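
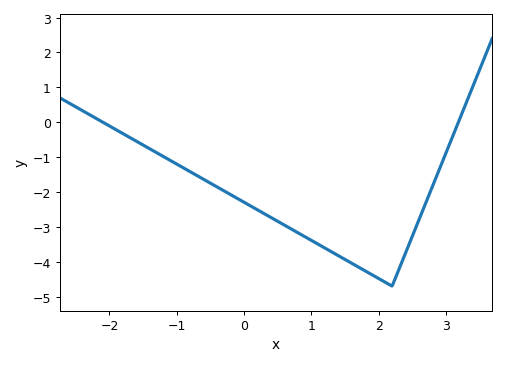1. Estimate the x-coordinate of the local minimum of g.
2.2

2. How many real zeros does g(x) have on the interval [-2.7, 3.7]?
2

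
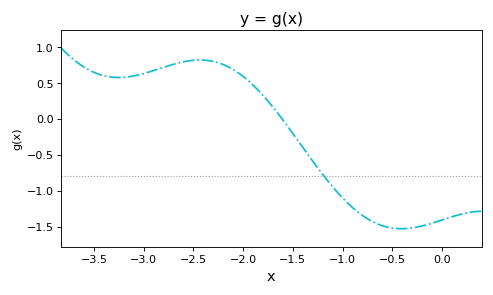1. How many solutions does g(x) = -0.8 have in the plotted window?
1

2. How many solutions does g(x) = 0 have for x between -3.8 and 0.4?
1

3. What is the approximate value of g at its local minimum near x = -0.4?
-1.53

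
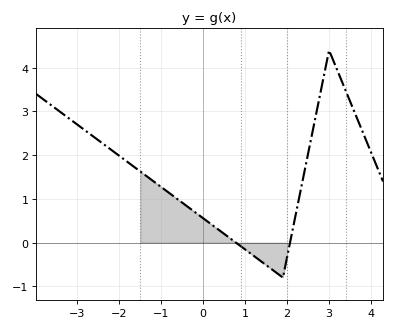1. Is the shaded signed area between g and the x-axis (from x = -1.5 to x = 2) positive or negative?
positive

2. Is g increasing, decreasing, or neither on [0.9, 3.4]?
neither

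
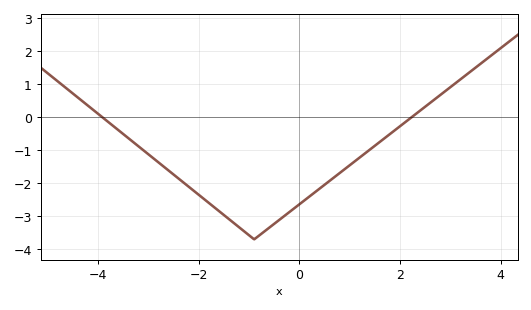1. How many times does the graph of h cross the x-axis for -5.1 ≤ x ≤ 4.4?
2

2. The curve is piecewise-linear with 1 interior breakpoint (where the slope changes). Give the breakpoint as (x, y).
(-0.9, -3.7)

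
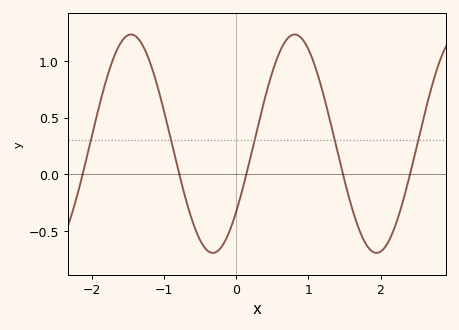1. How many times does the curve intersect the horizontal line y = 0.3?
5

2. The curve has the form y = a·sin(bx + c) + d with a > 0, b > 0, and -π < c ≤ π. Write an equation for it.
y = 0.96sin(2.8x - 0.67) + 0.27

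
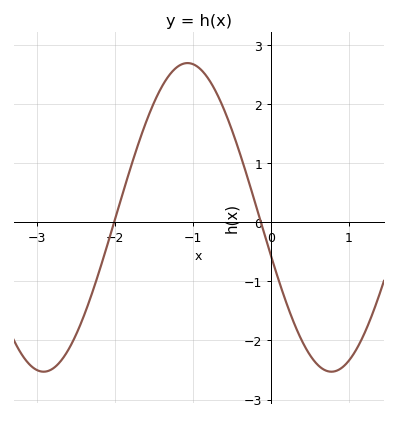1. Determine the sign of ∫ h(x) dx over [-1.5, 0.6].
positive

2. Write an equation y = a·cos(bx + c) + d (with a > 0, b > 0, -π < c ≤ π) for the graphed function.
y = 2.61cos(1.7x + 1.82) + 0.08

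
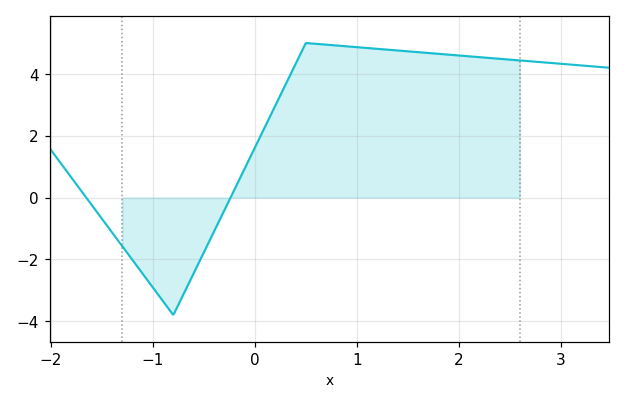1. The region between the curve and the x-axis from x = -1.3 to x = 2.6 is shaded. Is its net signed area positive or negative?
positive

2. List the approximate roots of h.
-1.7, -0.2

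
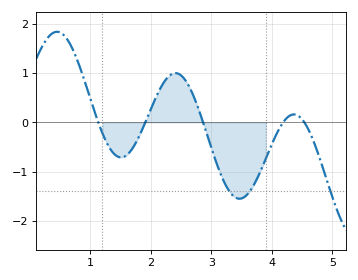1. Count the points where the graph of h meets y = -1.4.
3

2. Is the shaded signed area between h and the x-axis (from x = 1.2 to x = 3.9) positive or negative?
negative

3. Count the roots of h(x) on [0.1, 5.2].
5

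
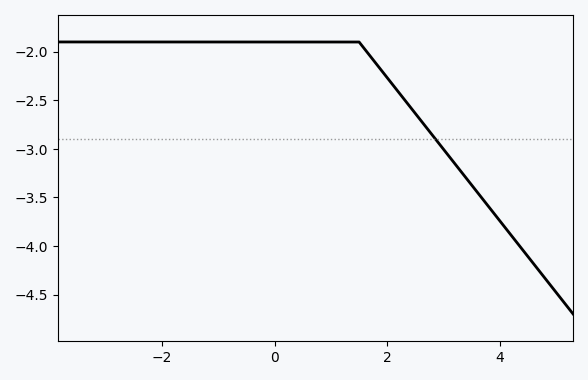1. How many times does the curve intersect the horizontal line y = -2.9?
1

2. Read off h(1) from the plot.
-1.9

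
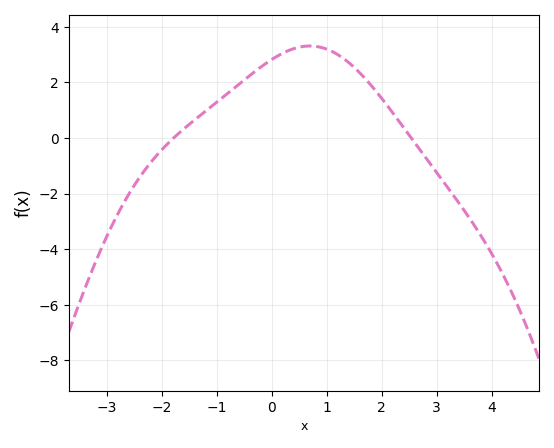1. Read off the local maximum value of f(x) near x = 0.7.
3.4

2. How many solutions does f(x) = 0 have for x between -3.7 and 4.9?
2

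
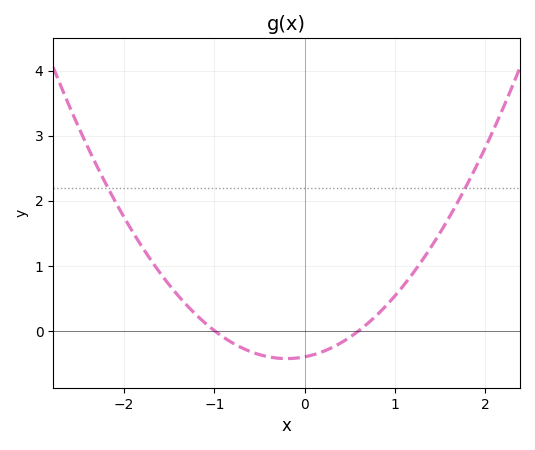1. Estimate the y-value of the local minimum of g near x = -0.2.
-0.4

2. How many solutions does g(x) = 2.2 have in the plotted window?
2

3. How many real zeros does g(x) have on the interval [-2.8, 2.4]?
2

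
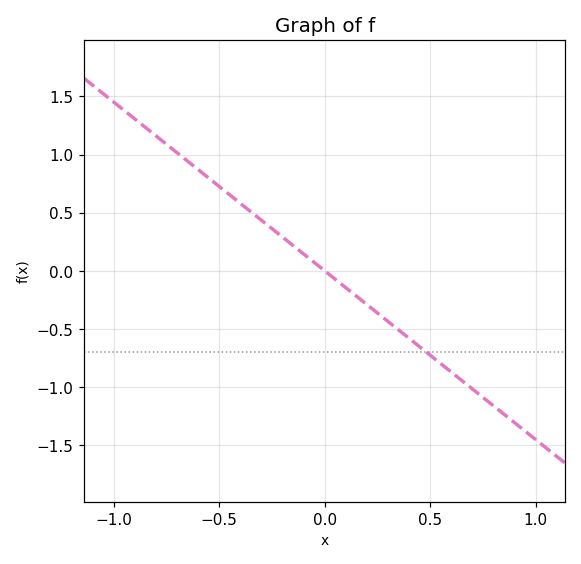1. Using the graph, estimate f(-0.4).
0.58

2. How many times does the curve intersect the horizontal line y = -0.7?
1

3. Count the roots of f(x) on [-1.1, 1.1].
1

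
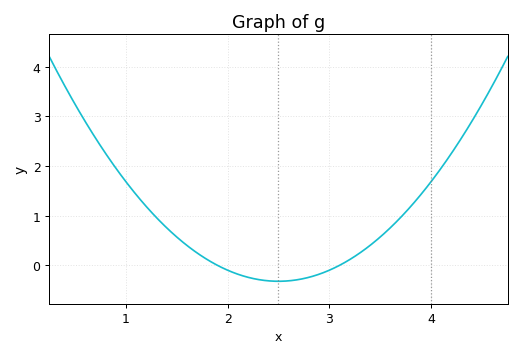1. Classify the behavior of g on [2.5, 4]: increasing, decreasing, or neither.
increasing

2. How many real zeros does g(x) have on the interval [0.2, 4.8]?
2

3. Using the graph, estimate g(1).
1.68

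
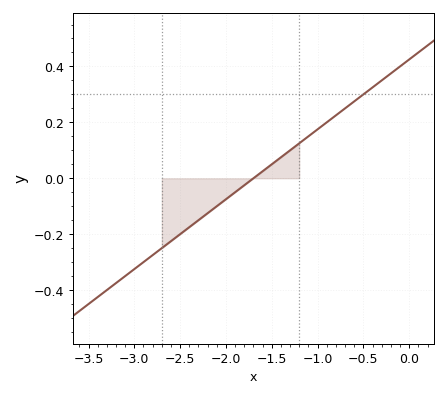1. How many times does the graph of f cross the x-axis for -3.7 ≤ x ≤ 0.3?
1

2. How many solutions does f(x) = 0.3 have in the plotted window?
1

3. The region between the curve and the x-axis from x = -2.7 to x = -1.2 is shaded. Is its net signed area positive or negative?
negative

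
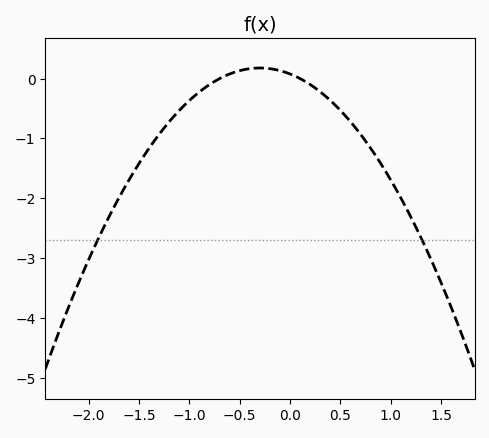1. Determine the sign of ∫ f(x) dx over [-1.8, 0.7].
negative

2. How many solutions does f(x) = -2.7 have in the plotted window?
2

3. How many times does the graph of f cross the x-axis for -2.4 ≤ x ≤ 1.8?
2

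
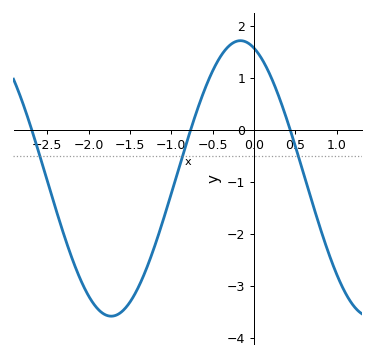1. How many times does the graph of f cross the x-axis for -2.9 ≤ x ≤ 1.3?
3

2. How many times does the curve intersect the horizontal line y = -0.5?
3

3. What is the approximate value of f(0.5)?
-0.325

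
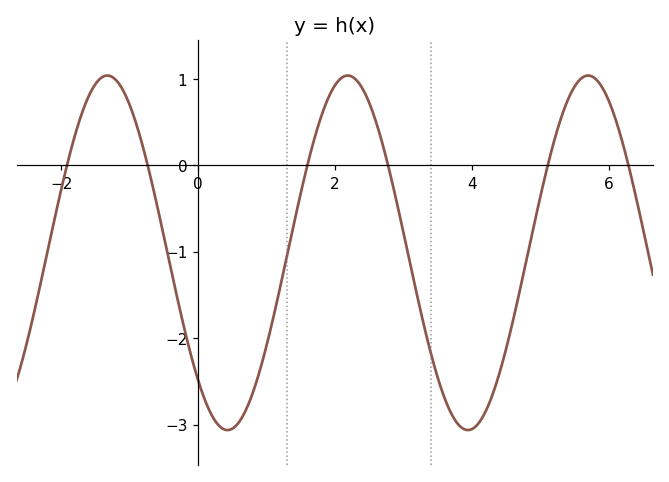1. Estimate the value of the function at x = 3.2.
-1.5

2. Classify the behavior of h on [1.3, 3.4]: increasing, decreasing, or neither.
neither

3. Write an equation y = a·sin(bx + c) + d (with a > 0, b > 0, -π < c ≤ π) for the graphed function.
y = 2.05sin(1.8x - 2.3) - 1.01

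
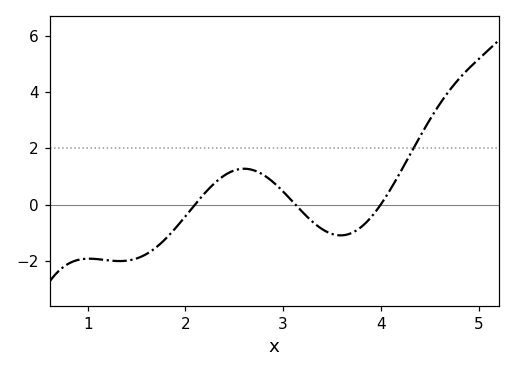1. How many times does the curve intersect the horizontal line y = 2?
1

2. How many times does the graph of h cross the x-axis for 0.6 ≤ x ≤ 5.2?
3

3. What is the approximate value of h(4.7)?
4.04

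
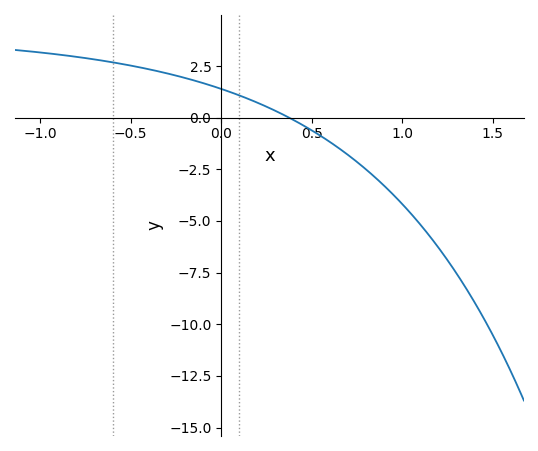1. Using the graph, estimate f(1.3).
-7.54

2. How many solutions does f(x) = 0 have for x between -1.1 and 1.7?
1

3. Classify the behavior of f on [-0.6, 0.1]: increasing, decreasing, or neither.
decreasing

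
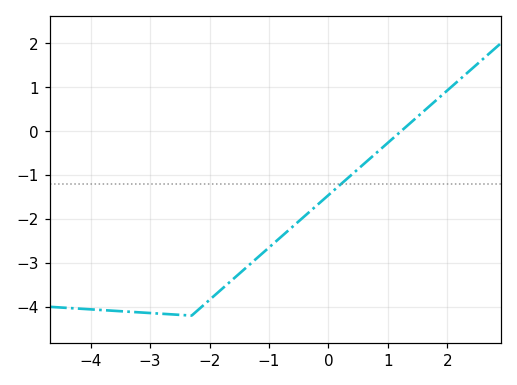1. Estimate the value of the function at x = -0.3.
-1.8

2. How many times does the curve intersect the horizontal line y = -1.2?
1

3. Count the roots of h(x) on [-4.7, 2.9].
1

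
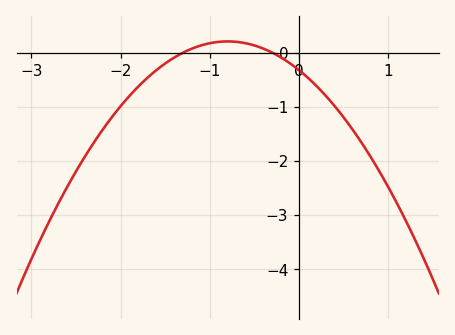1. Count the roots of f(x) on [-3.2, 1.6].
2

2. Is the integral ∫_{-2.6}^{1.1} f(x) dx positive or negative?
negative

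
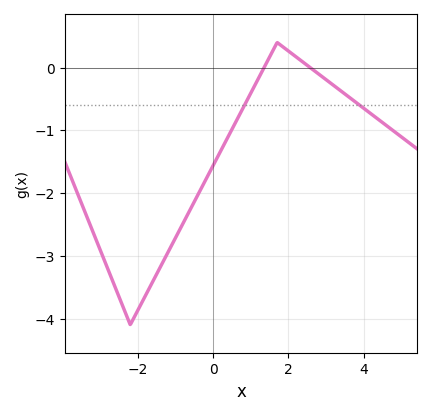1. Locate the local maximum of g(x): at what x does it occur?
1.6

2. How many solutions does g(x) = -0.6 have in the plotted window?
2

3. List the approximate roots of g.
1.4, 2.6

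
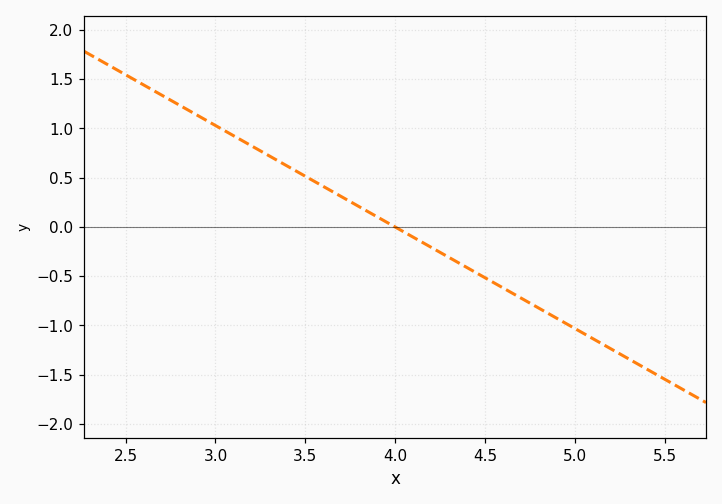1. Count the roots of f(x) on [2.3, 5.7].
1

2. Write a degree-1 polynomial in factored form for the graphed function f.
y = -1.03(x - 4)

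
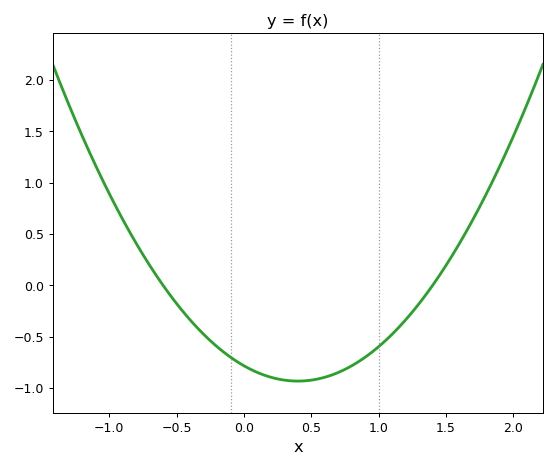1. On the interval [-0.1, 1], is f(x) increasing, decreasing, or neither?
neither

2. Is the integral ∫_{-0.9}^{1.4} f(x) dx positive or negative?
negative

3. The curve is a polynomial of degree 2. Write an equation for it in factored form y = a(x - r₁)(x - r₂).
y = 0.93(x + 0.6)(x - 1.4)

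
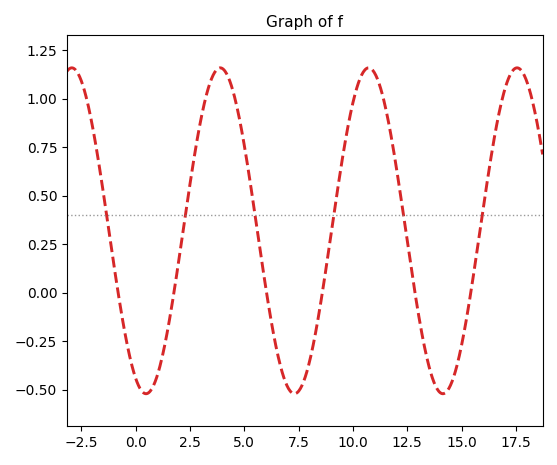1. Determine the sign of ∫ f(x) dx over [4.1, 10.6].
positive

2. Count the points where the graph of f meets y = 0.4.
6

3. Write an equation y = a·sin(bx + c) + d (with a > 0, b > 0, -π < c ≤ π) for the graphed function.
y = 0.84sin(0.92x - 2) + 0.32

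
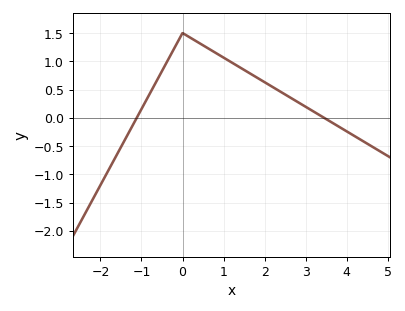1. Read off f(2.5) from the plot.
0.4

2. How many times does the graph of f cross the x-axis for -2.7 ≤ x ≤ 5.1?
2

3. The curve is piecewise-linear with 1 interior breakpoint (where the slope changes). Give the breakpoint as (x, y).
(0, 1.5)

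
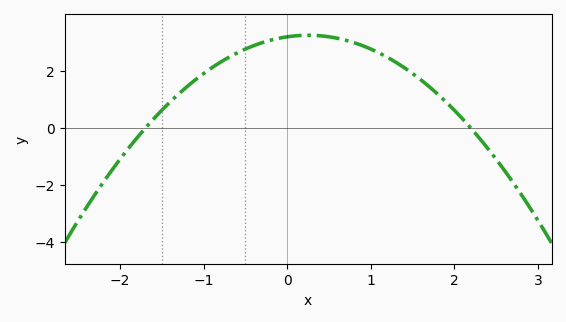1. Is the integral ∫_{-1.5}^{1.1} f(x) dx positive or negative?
positive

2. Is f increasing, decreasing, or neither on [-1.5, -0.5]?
increasing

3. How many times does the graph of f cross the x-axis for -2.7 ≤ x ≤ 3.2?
2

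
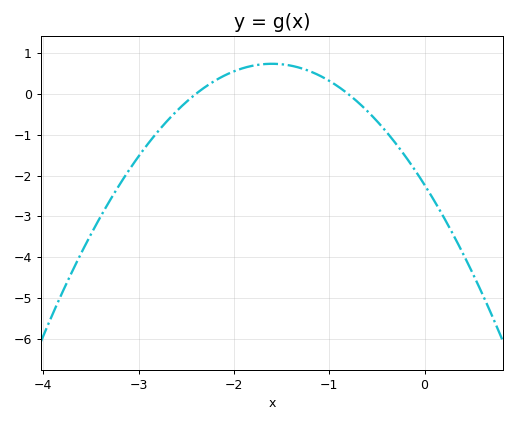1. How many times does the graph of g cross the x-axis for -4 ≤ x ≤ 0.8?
2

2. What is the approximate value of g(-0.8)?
0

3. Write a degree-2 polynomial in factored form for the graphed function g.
y = -1.16(x + 2.4)(x + 0.8)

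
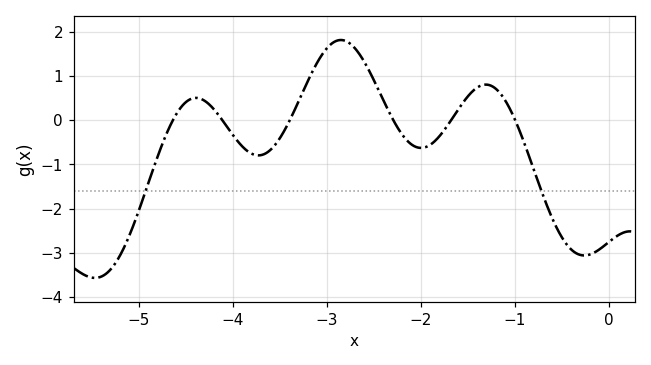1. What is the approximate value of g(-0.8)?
-1.1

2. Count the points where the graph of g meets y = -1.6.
2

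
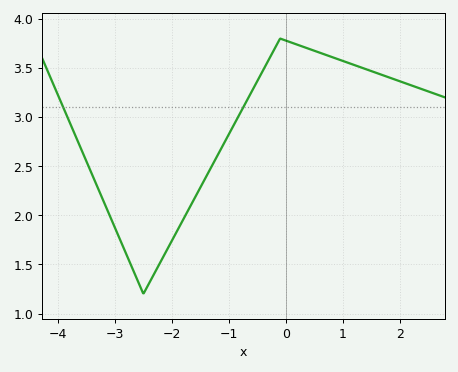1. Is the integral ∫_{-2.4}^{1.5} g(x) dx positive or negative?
positive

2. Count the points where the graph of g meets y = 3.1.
2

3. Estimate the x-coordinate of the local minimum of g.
-2.5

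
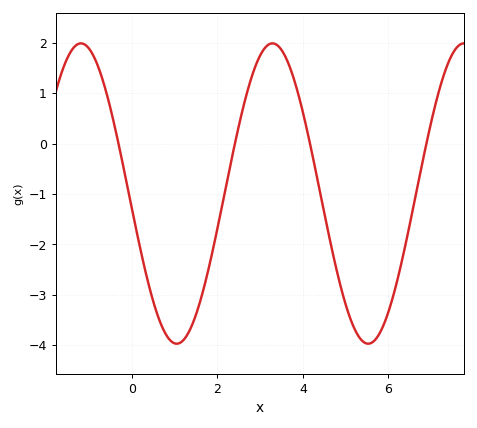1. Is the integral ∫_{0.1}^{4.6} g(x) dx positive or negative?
negative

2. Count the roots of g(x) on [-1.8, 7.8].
4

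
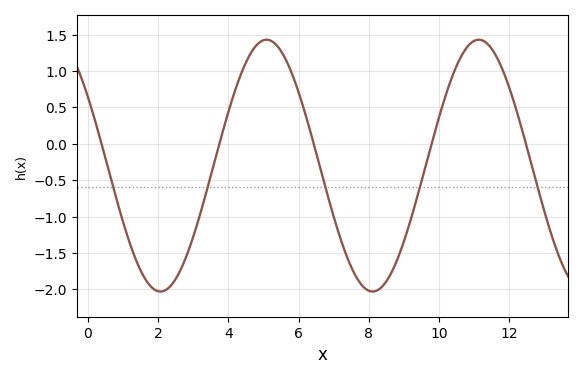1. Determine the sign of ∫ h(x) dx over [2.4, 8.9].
negative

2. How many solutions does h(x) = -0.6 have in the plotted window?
5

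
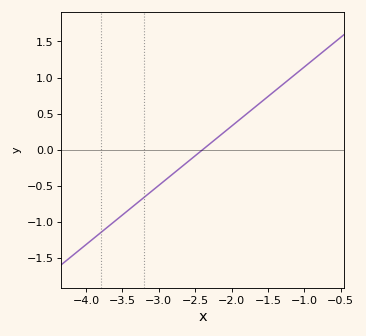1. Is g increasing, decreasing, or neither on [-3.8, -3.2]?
increasing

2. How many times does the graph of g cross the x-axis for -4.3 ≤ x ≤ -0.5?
1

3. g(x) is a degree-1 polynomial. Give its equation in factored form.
y = 0.82(x + 2.4)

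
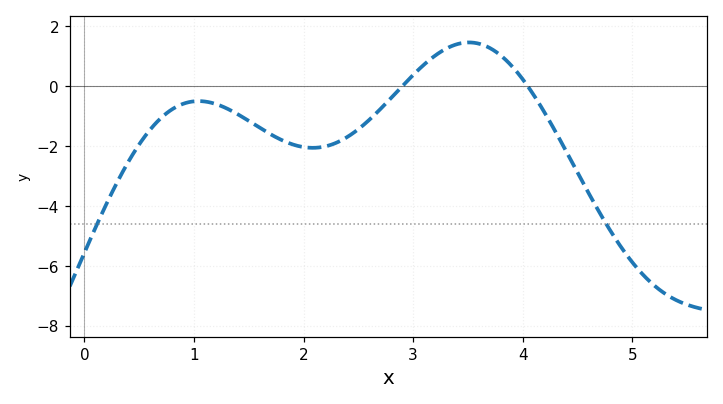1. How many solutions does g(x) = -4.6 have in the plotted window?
2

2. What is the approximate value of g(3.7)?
1.2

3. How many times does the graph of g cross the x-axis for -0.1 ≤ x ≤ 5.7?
2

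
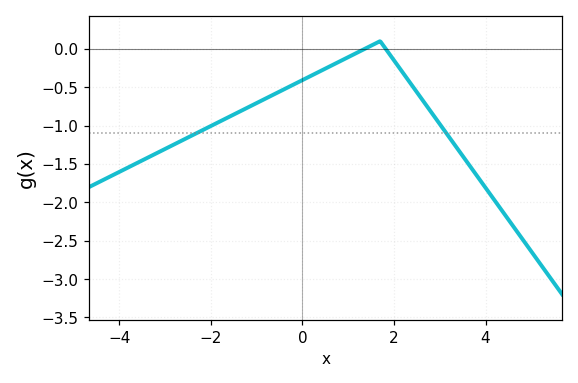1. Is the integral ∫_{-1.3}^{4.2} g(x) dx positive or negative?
negative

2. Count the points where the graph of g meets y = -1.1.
2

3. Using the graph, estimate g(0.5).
-0.25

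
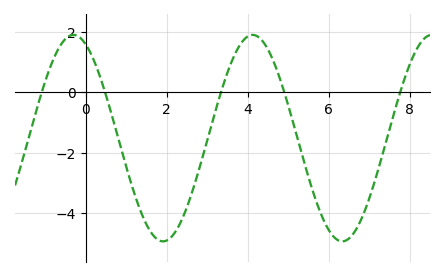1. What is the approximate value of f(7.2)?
-2.67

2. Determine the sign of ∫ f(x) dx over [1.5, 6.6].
negative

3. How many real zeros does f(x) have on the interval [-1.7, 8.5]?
5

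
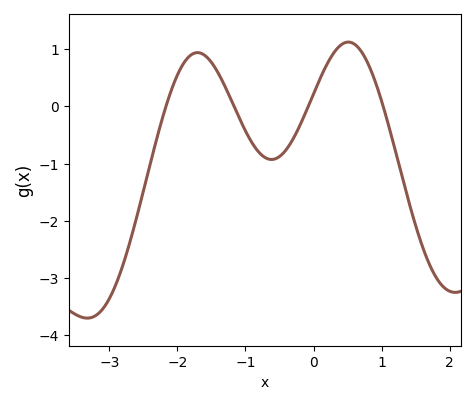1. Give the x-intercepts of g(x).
-2.17, -1.17, -0.077, 1.02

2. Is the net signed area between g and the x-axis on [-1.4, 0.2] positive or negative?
negative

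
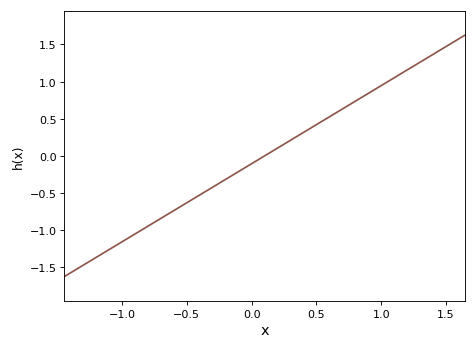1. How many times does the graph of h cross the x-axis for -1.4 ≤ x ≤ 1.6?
1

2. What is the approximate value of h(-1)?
-1.16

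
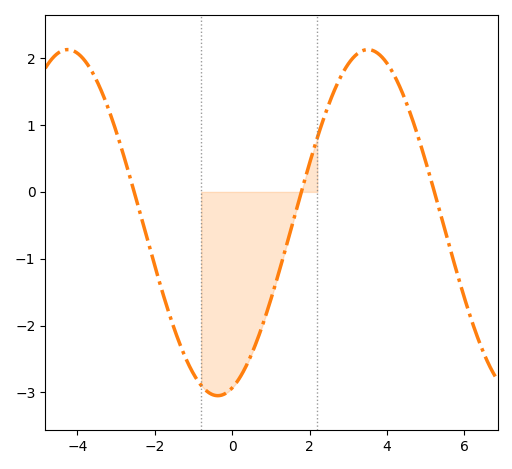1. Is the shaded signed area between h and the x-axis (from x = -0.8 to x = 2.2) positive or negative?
negative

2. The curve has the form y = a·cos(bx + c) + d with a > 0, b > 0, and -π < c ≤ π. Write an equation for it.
y = 2.59cos(0.81x - 2.84) - 0.46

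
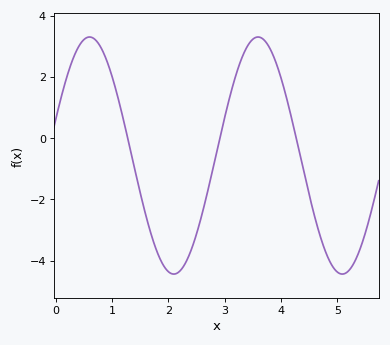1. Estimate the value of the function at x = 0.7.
3.2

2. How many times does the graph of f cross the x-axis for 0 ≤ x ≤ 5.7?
3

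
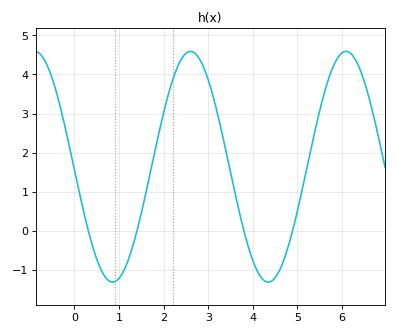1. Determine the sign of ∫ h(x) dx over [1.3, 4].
positive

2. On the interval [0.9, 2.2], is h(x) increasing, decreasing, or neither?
increasing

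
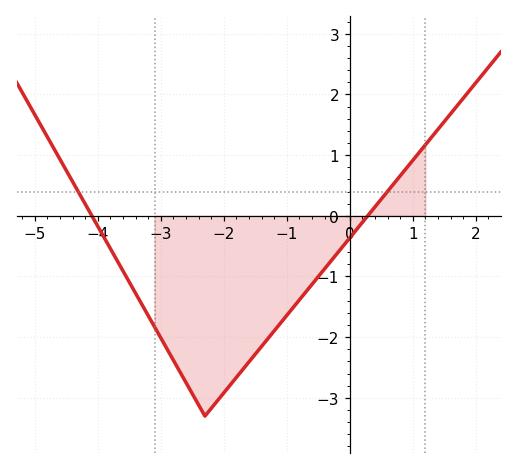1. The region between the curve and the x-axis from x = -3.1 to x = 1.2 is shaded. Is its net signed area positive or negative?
negative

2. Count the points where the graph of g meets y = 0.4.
2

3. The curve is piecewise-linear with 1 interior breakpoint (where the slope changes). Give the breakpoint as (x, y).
(-2.3, -3.3)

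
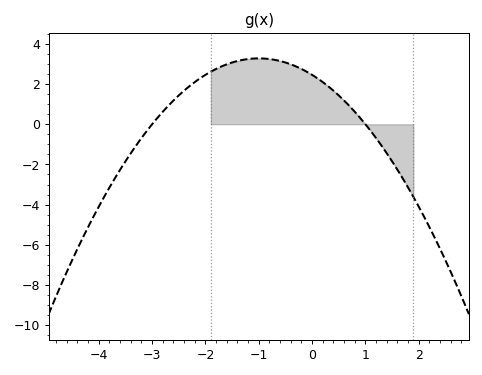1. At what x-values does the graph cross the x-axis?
-3, 1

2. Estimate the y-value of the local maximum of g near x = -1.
3.2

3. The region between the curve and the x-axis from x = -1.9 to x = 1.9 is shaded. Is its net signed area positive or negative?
positive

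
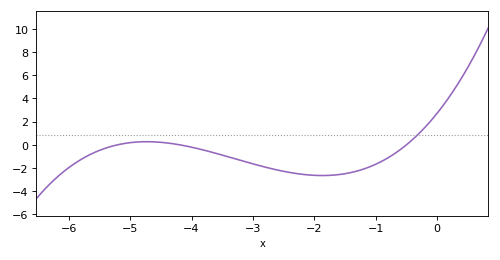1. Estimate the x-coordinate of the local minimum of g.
-1.87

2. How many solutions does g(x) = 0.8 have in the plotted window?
1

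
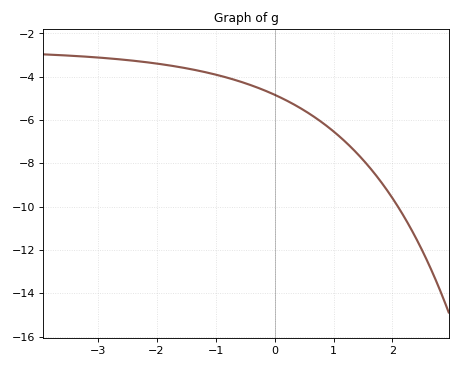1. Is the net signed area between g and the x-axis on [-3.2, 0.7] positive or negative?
negative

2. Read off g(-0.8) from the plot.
-4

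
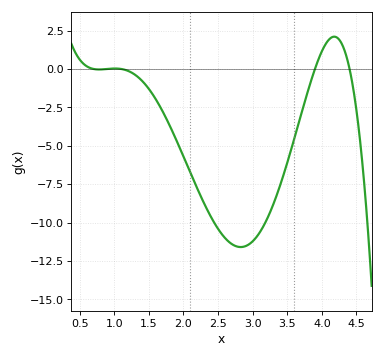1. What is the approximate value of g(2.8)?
-11.6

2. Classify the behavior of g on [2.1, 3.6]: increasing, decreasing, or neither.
neither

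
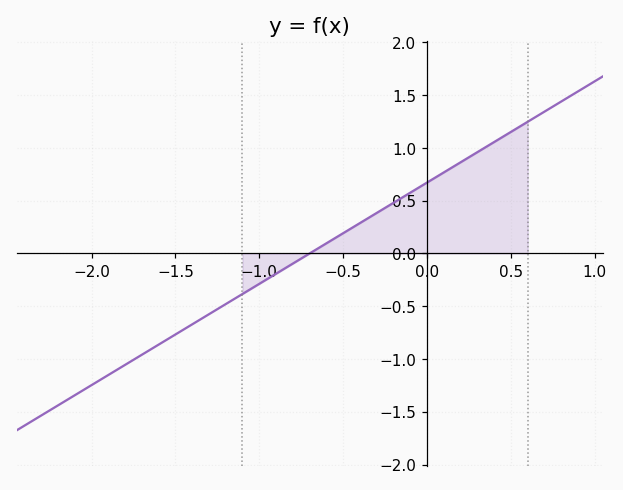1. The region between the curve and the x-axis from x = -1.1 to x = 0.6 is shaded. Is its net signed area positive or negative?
positive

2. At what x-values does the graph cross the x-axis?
-0.7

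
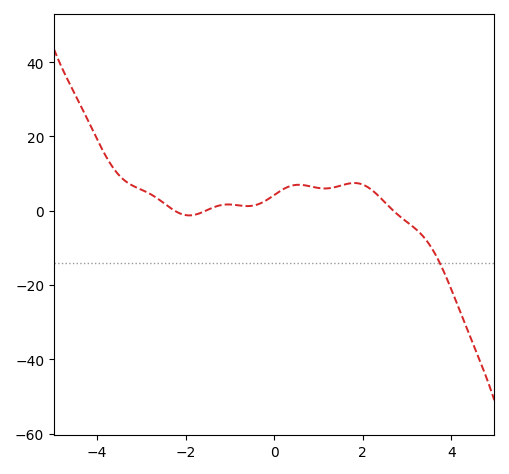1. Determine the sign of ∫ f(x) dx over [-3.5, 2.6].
positive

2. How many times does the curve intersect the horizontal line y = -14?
1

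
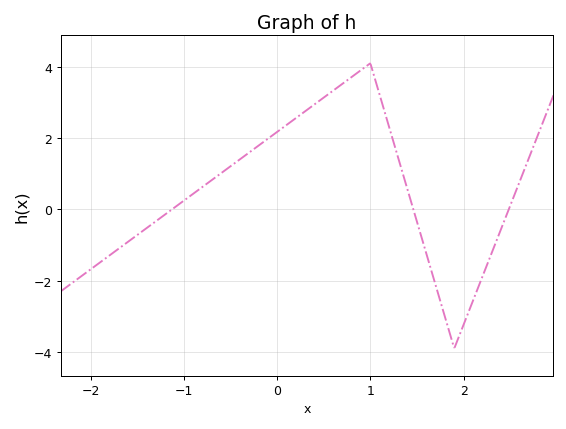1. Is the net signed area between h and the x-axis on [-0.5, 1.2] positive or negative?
positive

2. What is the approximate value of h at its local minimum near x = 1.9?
-3.8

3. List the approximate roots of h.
-1.1, 1.5, 2.5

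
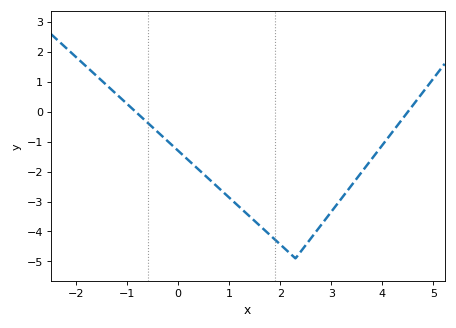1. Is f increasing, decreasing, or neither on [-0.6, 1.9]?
decreasing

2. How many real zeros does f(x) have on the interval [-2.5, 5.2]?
2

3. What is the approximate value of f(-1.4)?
0.9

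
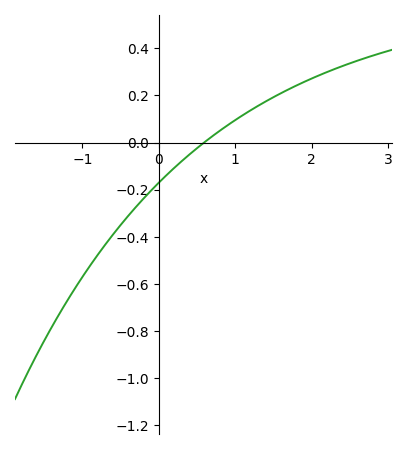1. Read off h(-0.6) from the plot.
-0.4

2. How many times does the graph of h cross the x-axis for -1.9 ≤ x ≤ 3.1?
1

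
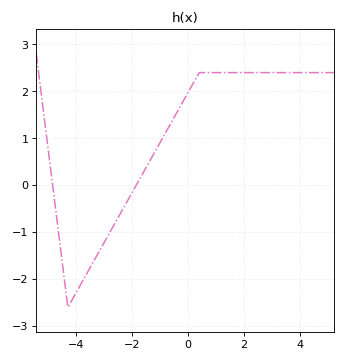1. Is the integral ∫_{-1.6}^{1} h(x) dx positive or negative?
positive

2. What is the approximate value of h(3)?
2.4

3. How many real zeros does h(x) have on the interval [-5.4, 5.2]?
2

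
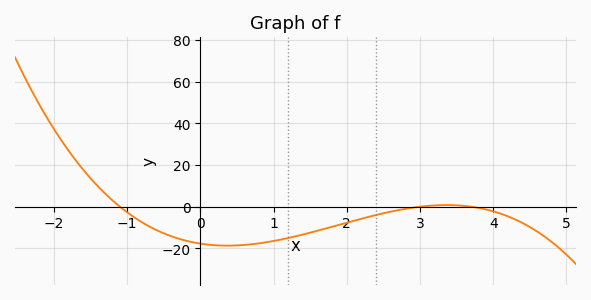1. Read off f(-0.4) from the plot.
-14.1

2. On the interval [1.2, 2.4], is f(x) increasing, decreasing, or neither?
increasing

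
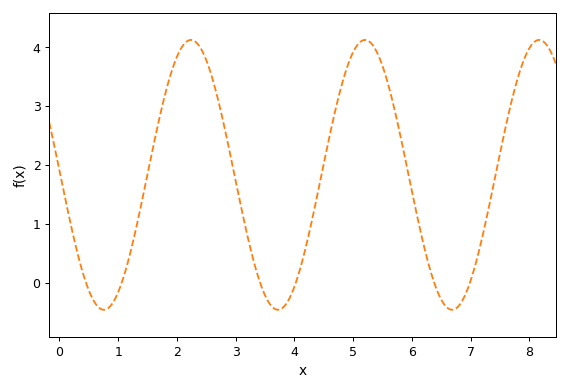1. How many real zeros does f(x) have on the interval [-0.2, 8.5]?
6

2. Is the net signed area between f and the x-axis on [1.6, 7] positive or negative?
positive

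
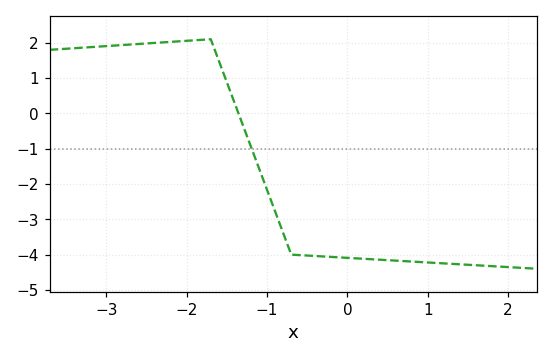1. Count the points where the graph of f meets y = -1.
1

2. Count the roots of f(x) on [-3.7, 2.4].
1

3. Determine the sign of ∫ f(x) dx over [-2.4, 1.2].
negative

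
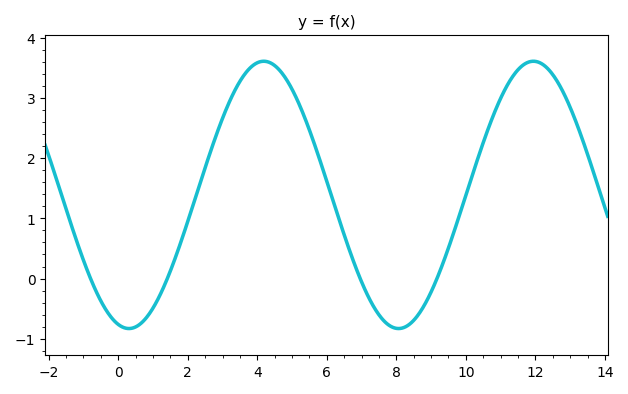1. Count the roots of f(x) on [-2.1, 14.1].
4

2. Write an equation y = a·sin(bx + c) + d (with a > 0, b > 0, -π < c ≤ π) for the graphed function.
y = 2.22sin(0.81x - 1.8) + 1.39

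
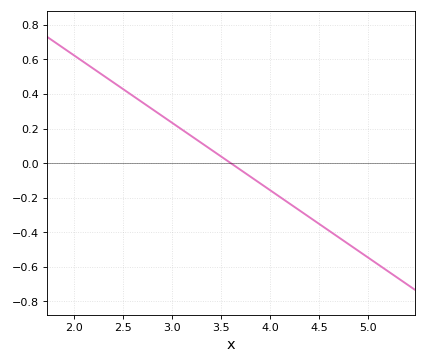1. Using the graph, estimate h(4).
-0.156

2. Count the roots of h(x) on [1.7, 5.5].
1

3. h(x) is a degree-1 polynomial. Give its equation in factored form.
y = -0.39(x - 3.6)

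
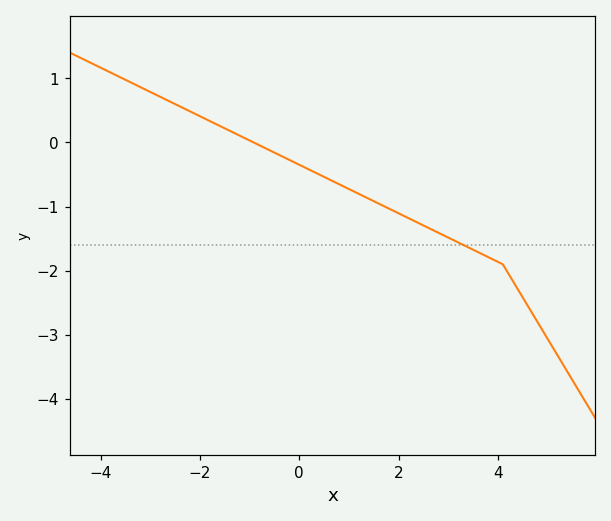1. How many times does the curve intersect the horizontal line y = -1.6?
1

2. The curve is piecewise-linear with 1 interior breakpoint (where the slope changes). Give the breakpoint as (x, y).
(4.1, -1.9)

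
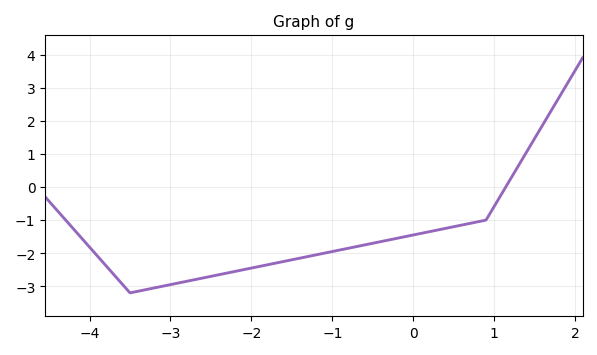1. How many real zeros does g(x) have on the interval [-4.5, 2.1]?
1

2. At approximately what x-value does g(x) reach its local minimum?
-3.5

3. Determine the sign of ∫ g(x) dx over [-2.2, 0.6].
negative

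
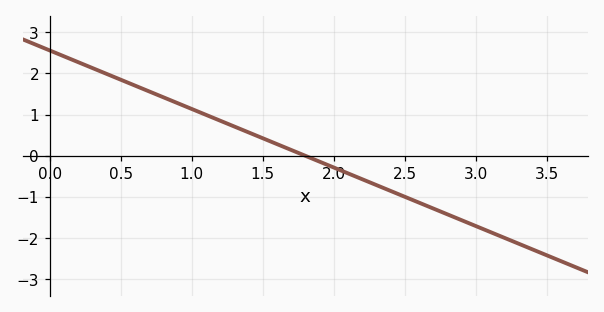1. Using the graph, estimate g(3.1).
-1.85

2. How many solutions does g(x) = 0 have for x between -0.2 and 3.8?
1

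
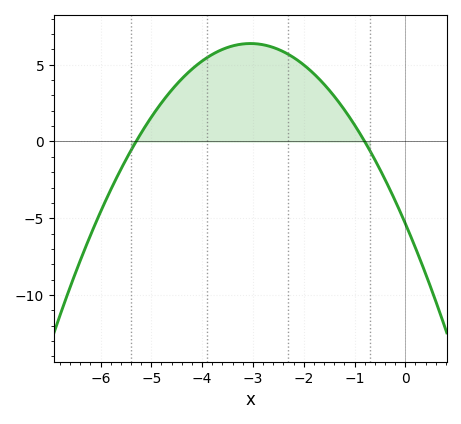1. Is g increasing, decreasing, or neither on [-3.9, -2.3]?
neither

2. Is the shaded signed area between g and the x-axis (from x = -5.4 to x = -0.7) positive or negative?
positive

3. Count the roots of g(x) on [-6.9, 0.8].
2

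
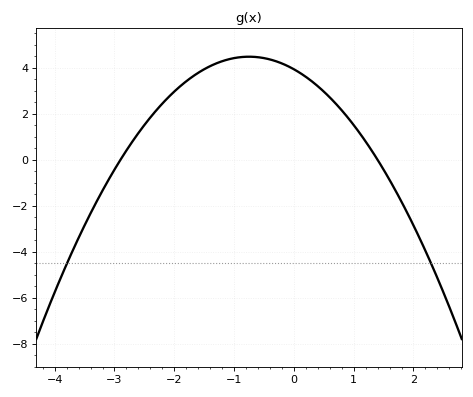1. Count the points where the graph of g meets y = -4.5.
2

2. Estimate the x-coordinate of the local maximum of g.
-0.8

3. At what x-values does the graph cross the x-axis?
-2.9, 1.4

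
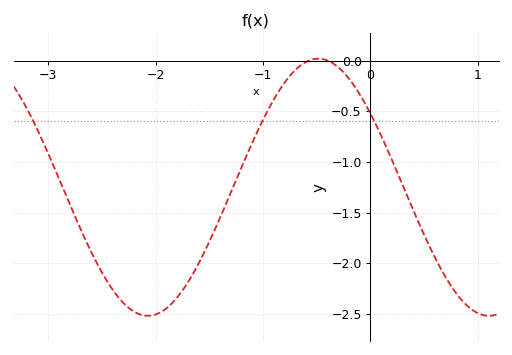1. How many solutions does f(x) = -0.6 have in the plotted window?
3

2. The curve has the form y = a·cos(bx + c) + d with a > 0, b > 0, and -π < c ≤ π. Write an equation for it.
y = 1.27cos(2x + 0.96) - 1.25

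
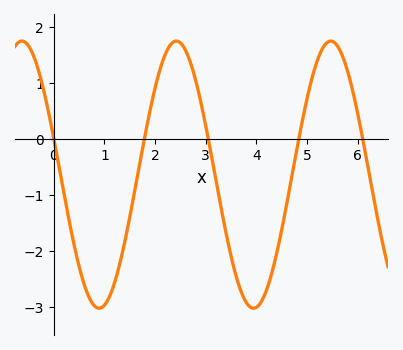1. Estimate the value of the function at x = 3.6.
-2.45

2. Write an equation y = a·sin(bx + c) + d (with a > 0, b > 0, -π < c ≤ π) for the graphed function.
y = 2.39sin(2.06x + 2.87) - 0.64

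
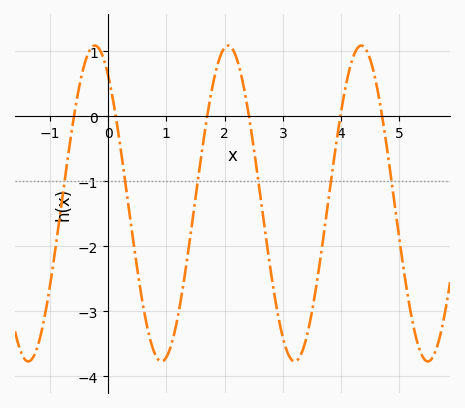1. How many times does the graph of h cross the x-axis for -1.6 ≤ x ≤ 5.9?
6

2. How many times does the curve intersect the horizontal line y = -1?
6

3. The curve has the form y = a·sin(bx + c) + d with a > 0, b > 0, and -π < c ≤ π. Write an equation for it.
y = 2.43sin(2.8x + 2.2) - 1.34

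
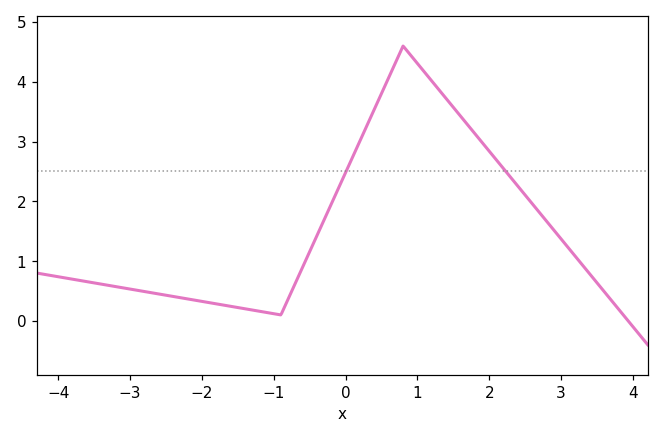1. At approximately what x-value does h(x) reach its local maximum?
0.8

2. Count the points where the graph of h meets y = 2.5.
2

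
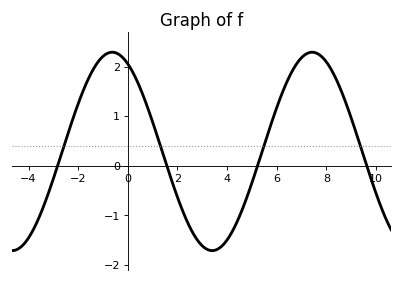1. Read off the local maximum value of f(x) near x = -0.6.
2.3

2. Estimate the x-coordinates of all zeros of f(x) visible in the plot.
-2.8, 1.6, 5.2, 9.6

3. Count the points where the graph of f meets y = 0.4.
4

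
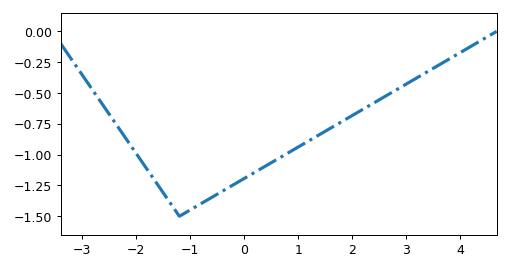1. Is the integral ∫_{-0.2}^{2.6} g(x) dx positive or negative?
negative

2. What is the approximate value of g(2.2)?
-0.631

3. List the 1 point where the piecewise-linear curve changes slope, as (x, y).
(-1.2, -1.5)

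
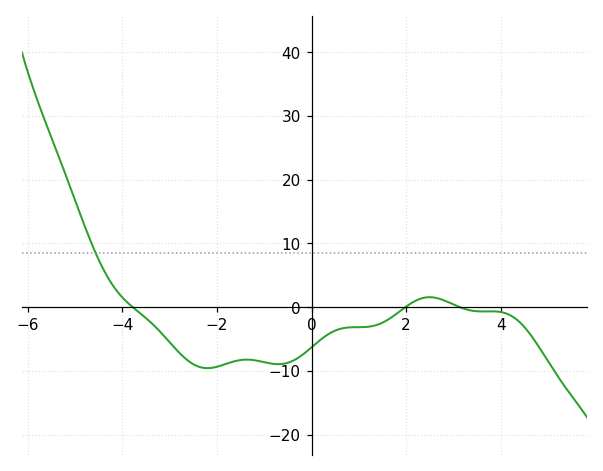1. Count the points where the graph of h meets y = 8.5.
1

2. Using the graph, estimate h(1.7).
-2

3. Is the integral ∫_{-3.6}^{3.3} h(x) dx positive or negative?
negative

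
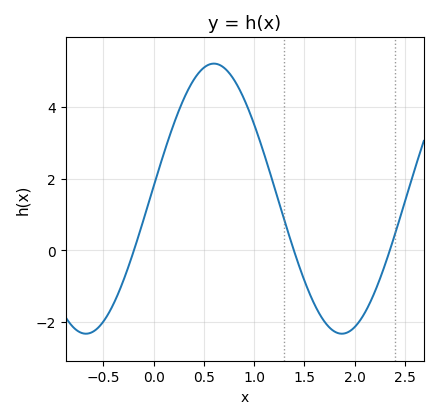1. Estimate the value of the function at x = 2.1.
-1.74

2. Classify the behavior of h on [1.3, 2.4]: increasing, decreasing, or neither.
neither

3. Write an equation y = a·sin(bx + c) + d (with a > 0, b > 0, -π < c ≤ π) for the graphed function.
y = 3.76sin(2.47x + 0.09) + 1.44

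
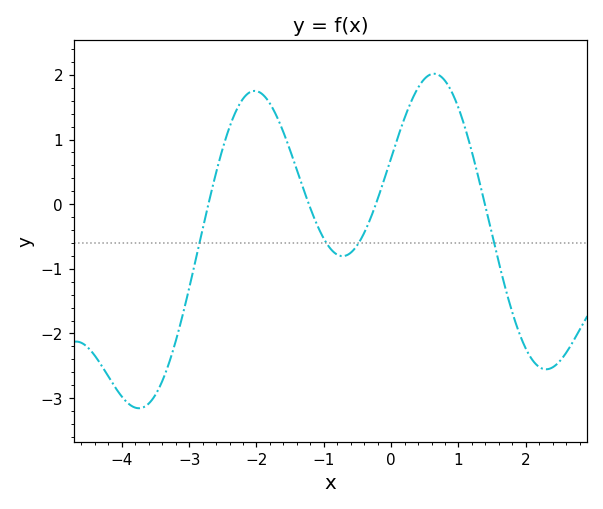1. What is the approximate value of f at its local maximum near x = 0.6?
2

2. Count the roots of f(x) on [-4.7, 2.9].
4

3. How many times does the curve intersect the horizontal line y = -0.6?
4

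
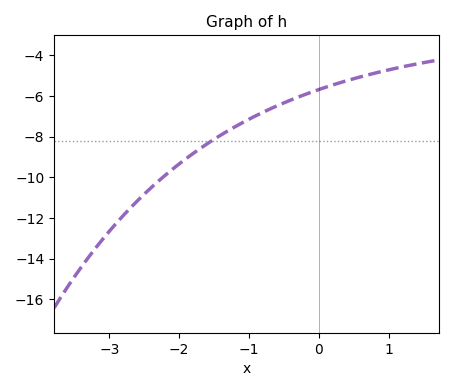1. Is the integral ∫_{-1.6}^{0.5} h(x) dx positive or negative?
negative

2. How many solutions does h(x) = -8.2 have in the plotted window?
1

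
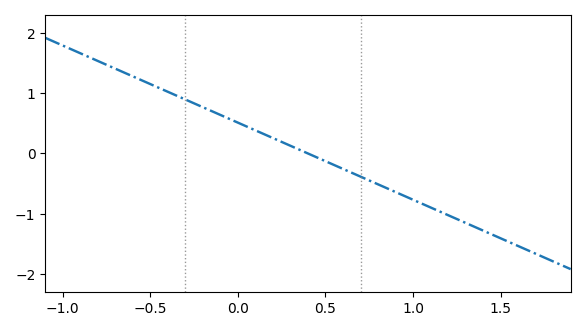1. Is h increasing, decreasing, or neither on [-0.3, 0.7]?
decreasing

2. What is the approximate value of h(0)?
0.5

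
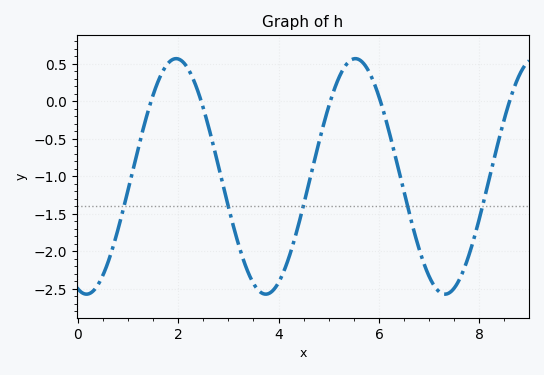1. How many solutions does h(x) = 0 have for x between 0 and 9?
5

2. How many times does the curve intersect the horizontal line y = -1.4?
5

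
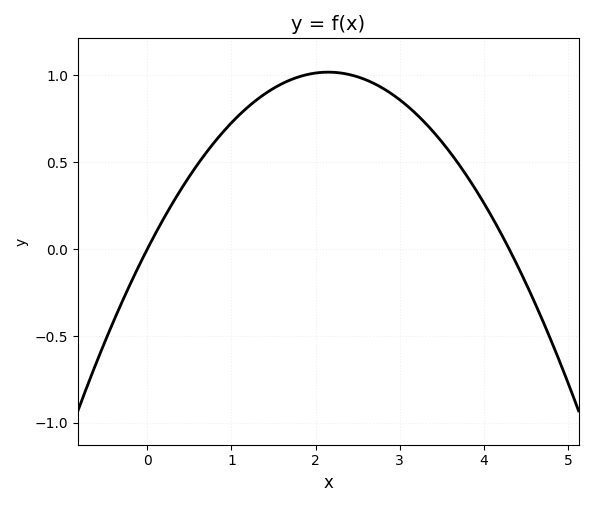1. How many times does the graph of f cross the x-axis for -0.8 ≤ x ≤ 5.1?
2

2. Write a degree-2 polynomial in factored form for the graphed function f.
y = -0.22(x - 0)(x - 4.3)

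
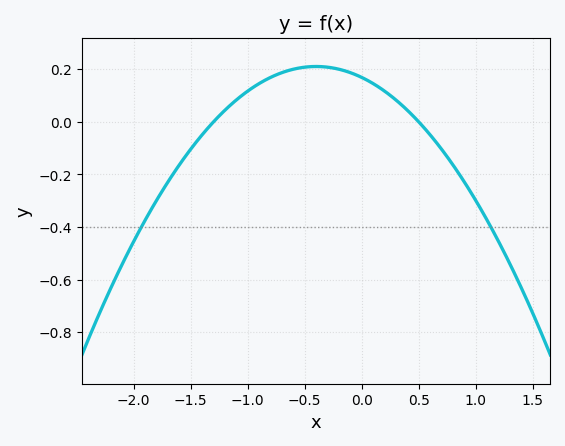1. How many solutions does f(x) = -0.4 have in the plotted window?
2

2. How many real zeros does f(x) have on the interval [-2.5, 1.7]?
2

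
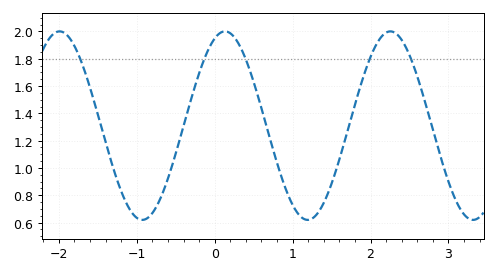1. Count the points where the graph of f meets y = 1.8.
5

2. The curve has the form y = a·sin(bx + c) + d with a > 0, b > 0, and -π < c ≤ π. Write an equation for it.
y = 0.69sin(3x + 1.2) + 1.31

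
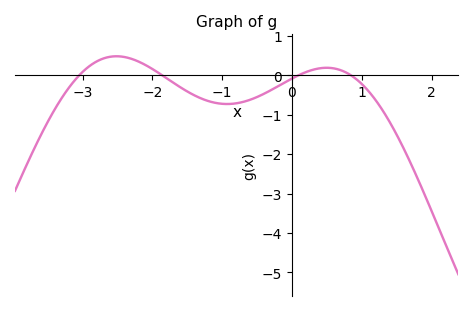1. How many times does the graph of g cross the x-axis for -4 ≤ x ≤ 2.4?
4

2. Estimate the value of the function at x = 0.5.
0.192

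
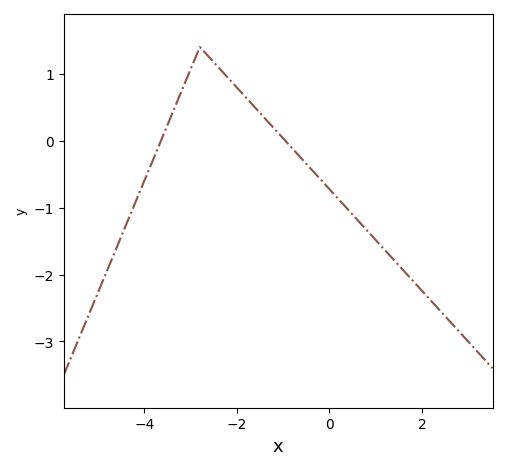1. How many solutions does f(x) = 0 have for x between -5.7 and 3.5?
2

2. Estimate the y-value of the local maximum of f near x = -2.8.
1.4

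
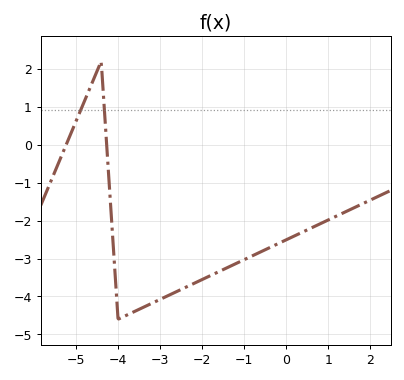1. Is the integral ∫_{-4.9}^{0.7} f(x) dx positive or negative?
negative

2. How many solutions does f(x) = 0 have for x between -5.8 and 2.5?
2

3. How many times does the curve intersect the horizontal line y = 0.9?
2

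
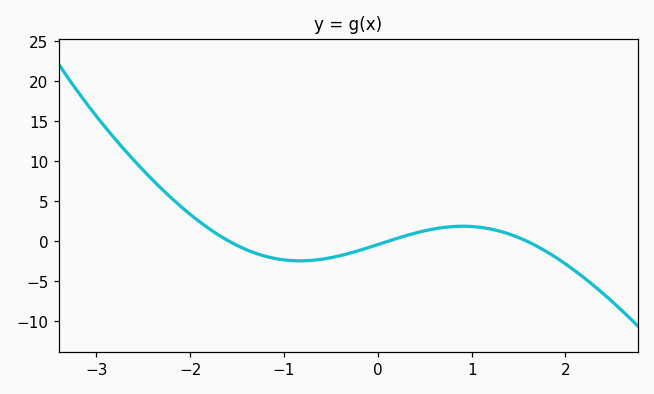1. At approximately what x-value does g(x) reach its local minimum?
-0.8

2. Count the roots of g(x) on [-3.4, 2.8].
3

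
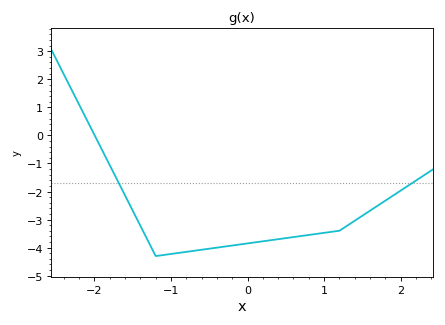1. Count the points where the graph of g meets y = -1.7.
2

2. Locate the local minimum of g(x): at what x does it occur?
-1.2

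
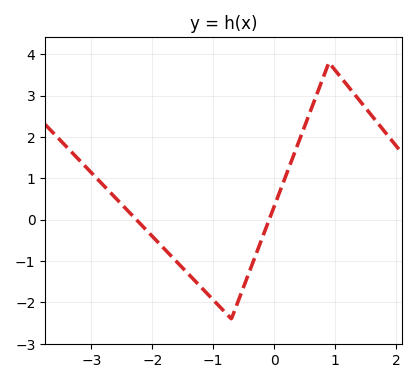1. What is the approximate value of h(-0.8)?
-2.25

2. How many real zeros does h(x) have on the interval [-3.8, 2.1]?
2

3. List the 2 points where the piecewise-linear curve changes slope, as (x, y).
(-0.7, -2.4); (0.9, 3.8)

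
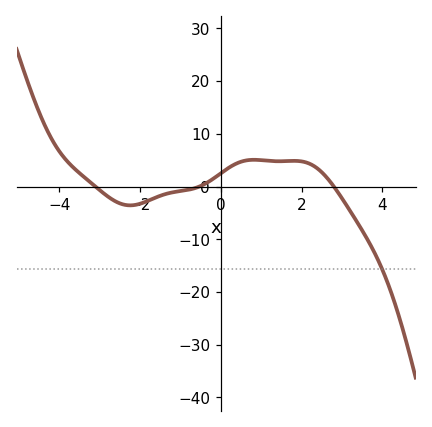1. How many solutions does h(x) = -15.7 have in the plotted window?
1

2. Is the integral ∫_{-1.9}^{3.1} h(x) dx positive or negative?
positive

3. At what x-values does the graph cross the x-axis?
-3.11, -0.53, 2.8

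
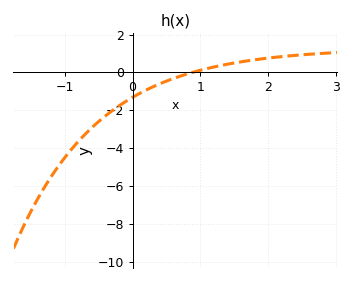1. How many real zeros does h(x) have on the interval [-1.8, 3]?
1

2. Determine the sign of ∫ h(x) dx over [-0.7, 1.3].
negative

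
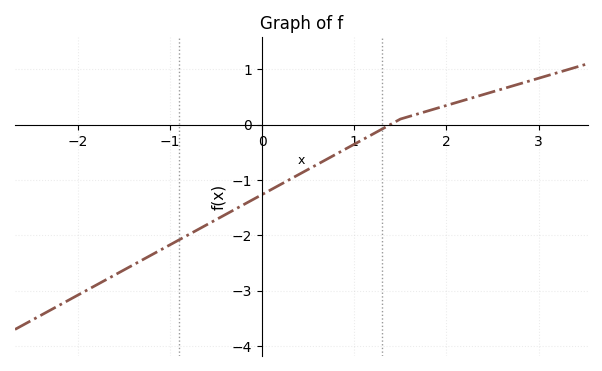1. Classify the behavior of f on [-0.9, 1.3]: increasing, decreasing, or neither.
increasing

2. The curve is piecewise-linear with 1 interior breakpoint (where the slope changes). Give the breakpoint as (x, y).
(1.5, 0.1)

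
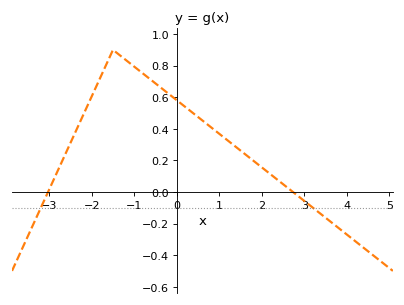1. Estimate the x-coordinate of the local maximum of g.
-1.6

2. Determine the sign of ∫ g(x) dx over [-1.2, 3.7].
positive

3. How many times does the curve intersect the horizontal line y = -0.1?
2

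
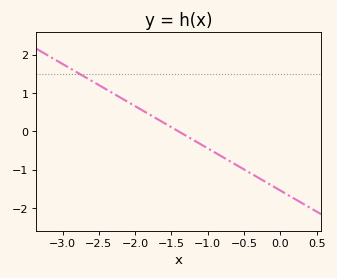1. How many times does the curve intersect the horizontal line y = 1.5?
1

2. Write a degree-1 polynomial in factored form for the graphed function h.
y = -1.1(x + 1.4)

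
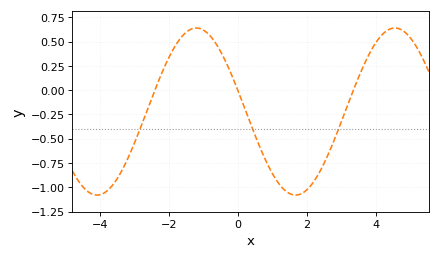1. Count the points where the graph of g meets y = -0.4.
3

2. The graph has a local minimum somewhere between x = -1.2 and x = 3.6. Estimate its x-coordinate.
1.67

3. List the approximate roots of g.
-2.41, -0.007, 3.35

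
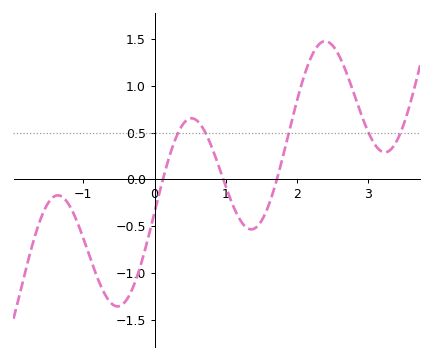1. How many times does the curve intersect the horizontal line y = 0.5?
5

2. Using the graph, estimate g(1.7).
-0.042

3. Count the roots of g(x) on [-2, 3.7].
3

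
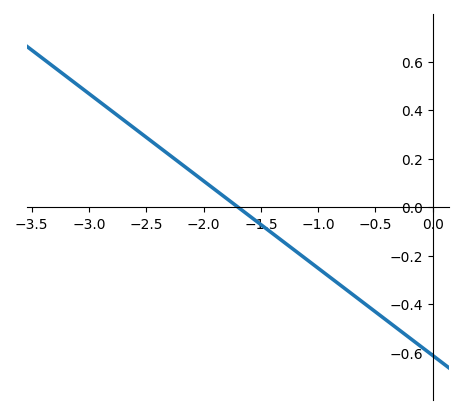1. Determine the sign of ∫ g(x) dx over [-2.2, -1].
negative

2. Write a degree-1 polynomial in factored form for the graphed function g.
y = -0.36(x + 1.7)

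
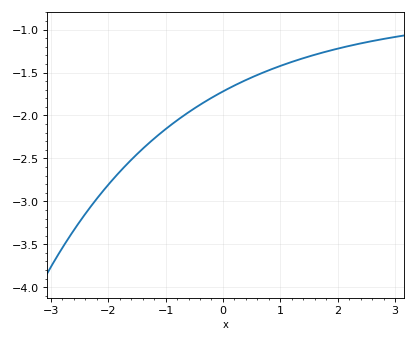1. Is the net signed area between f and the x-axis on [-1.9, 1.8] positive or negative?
negative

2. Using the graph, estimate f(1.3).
-1.35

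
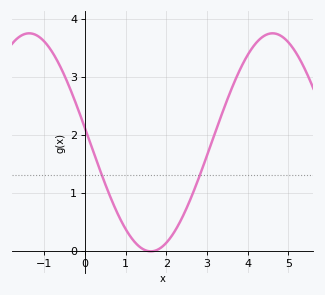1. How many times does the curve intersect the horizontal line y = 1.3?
2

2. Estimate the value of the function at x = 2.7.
1.07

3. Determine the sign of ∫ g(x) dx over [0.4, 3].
positive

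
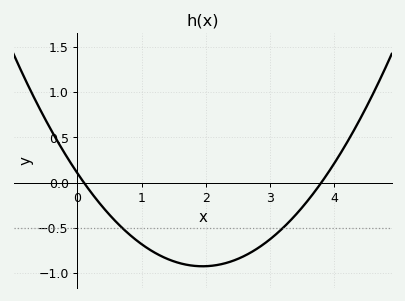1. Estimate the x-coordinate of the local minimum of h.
1.95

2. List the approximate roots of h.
0.1, 3.8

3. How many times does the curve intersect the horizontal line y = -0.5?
2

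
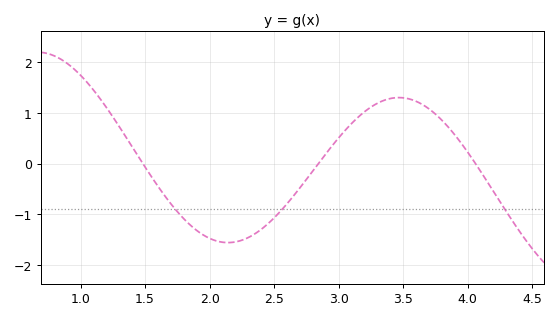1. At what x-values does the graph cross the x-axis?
1.5, 2.8, 4.1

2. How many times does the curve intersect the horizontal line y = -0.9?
3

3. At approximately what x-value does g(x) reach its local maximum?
3.5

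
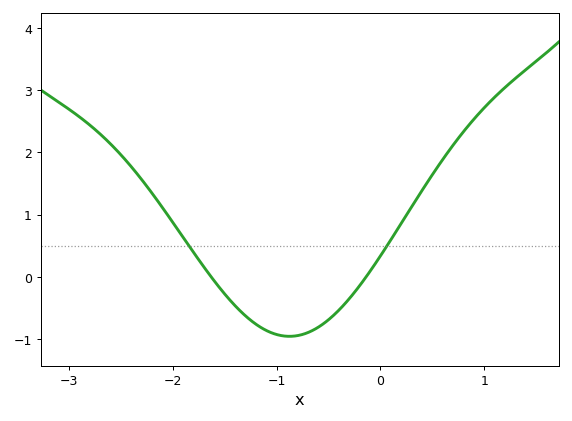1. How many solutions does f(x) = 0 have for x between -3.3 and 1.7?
2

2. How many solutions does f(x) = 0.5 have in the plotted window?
2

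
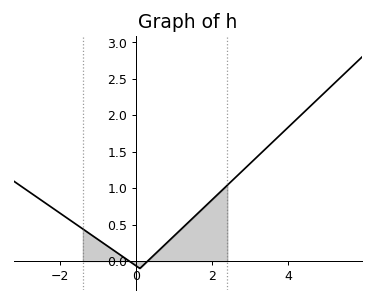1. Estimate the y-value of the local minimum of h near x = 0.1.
-0.1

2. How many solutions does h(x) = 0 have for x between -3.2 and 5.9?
2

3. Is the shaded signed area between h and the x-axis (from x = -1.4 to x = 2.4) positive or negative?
positive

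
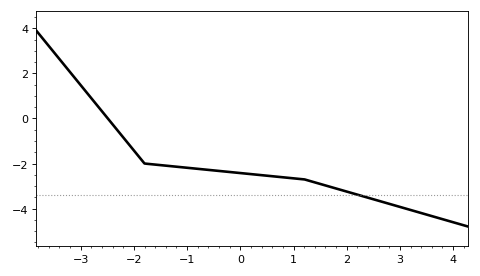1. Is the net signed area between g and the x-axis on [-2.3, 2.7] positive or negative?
negative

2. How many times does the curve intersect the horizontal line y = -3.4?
1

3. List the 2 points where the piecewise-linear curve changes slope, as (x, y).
(-1.8, -2); (1.2, -2.7)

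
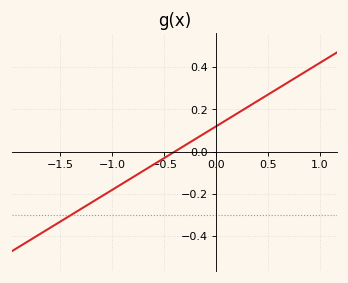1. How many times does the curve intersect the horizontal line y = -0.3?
1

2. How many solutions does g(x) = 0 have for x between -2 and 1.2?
1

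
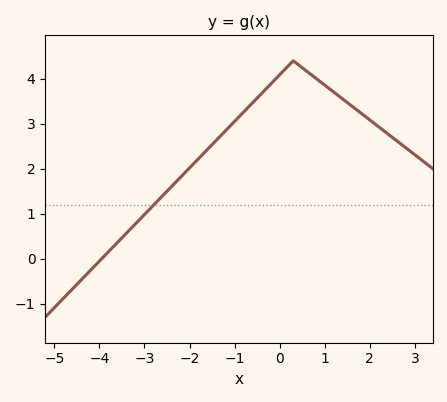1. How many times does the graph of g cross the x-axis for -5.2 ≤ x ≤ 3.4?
1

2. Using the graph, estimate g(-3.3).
0.7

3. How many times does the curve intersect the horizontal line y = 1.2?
1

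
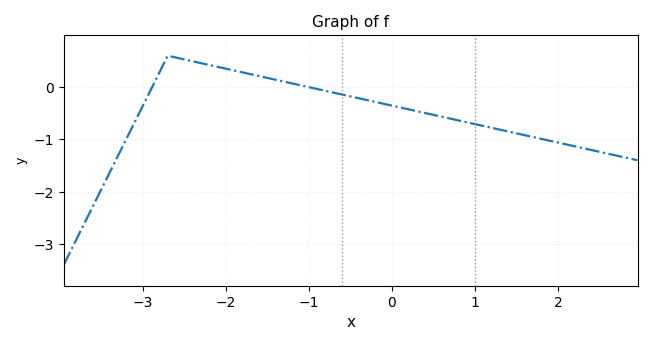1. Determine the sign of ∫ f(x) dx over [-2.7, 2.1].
negative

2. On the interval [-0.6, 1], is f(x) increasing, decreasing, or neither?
decreasing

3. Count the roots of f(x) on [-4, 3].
2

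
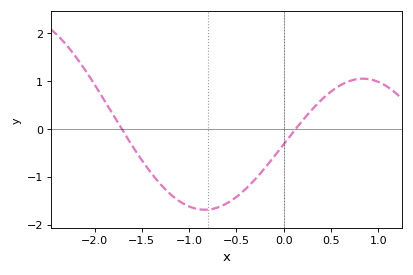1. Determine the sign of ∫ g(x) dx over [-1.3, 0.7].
negative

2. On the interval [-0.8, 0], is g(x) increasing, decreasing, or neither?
increasing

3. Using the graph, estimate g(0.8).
1.04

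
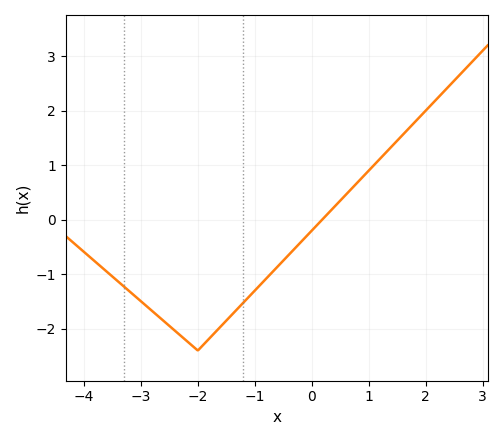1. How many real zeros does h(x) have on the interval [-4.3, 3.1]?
1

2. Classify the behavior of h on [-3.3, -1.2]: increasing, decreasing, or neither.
neither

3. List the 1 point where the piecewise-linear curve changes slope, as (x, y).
(-2, -2.4)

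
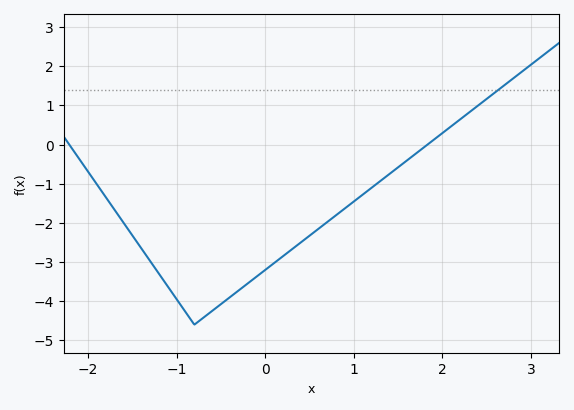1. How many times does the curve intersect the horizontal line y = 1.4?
1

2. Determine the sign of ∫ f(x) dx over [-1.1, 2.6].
negative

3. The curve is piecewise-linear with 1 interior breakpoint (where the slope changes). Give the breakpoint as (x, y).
(-0.8, -4.6)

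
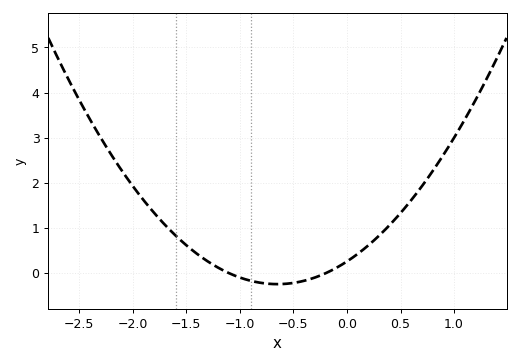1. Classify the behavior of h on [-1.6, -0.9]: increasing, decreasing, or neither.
decreasing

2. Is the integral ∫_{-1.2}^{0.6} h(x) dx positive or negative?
positive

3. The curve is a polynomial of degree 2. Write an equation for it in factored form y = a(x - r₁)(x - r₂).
y = 1.19(x + 1.1)(x + 0.2)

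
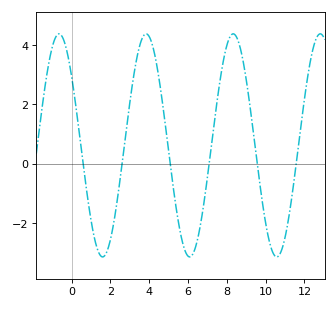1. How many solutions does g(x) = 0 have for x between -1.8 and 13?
6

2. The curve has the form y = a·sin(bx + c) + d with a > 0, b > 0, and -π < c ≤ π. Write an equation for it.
y = 3.76sin(1.4x + 2.5) + 0.62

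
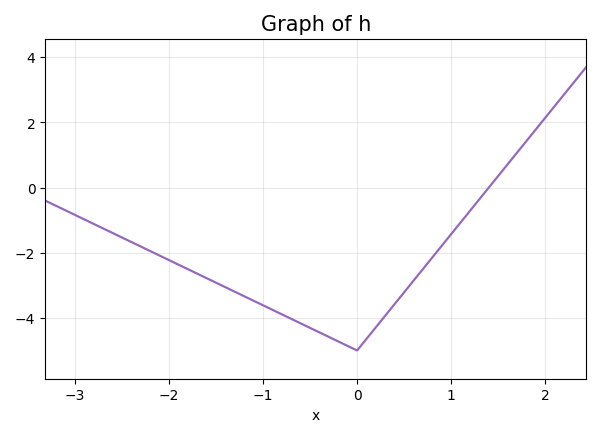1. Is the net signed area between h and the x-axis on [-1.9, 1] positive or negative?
negative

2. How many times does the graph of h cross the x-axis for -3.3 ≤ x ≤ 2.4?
1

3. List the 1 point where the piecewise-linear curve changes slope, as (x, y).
(0, -5)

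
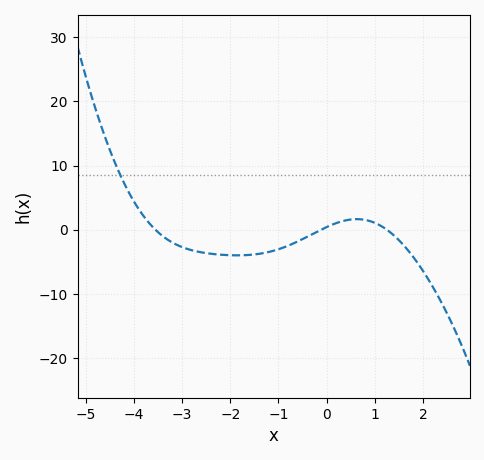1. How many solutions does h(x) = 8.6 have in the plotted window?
1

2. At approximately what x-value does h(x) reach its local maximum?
0.624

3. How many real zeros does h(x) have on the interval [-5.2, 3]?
3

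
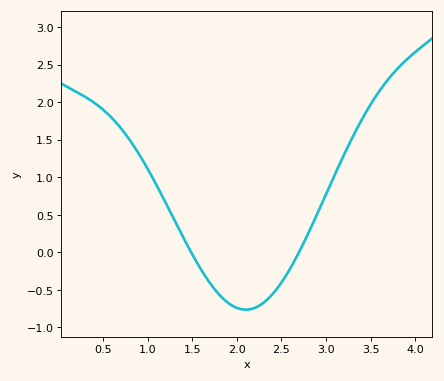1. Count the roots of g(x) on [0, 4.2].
2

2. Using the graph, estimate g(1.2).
0.658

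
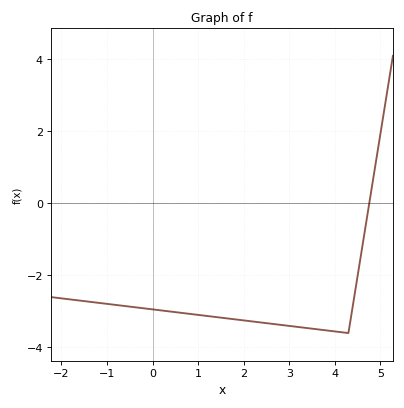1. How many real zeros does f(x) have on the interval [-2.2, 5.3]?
1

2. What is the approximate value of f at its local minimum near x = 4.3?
-3.6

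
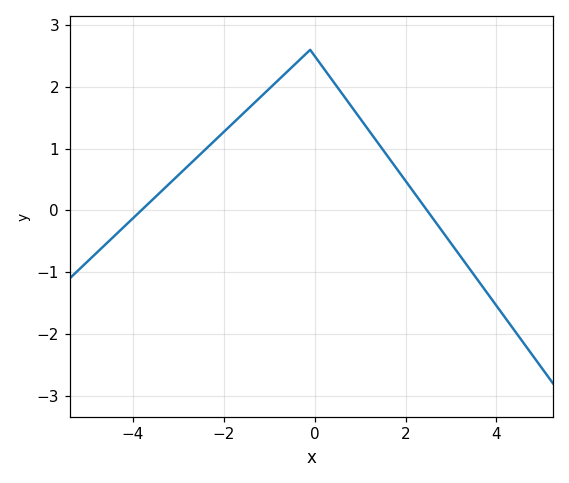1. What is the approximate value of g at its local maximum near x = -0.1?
2.6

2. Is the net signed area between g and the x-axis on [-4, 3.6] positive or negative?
positive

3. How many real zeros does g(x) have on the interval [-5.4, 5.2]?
2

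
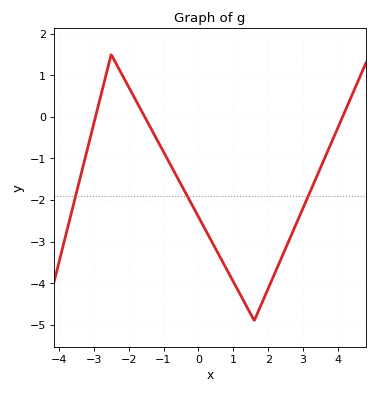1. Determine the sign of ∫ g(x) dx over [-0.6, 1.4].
negative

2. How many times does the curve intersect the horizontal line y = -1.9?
3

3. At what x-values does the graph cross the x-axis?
-2.95, -1.54, 4.13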